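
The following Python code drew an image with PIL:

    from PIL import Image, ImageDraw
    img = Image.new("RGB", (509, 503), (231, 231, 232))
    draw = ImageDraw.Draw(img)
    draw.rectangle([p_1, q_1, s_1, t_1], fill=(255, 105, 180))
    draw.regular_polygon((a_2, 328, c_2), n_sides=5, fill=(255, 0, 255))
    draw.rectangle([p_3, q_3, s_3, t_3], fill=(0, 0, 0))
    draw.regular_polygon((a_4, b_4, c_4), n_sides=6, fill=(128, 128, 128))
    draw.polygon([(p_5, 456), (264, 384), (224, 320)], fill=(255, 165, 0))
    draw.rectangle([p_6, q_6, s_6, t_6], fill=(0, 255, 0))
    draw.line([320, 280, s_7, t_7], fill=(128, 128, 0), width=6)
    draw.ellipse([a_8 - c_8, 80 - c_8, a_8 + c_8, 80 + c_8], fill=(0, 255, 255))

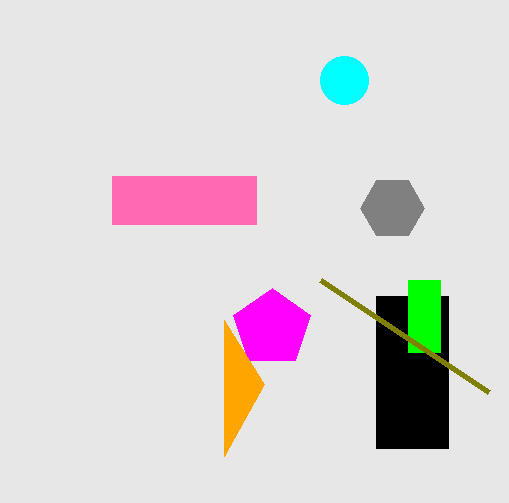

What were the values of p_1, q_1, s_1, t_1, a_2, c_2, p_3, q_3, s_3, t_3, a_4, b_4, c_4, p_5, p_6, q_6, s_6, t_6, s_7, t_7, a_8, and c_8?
p_1 = 112; q_1 = 176; s_1 = 256; t_1 = 224; a_2 = 272; c_2 = 40; p_3 = 376; q_3 = 296; s_3 = 448; t_3 = 448; a_4 = 392; b_4 = 208; c_4 = 32; p_5 = 224; p_6 = 408; q_6 = 280; s_6 = 440; t_6 = 352; s_7 = 488; t_7 = 392; a_8 = 344; c_8 = 24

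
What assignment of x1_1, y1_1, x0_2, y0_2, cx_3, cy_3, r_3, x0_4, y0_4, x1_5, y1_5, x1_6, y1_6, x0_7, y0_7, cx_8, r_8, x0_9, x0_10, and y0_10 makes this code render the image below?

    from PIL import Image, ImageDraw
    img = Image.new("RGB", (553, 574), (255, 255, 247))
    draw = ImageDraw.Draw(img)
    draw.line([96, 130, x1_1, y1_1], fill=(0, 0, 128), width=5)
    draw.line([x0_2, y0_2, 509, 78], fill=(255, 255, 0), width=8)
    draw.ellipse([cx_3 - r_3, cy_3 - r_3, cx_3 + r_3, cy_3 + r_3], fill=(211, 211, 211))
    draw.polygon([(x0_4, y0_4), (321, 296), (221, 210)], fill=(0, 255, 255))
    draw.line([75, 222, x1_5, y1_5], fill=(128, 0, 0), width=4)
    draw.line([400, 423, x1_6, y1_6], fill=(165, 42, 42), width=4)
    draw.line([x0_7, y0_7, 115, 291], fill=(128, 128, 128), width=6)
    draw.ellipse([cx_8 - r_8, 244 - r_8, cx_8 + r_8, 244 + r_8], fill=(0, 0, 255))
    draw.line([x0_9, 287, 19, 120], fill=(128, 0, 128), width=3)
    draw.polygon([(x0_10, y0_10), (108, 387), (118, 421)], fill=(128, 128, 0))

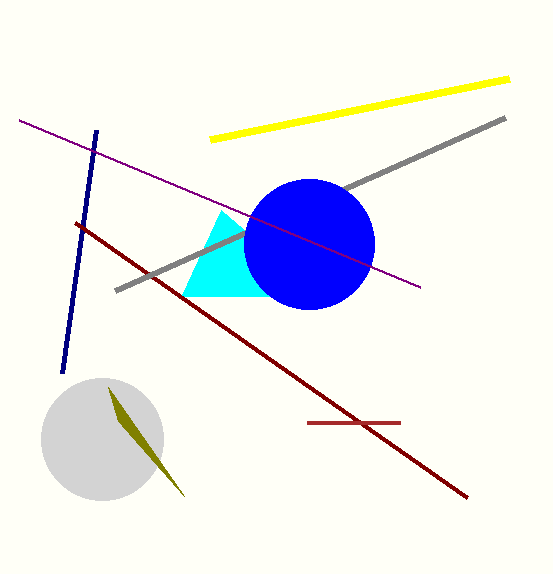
x1_1 = 62; y1_1 = 373; x0_2 = 210; y0_2 = 139; cx_3 = 102; cy_3 = 439; r_3 = 61; x0_4 = 181; y0_4 = 297; x1_5 = 467; y1_5 = 497; x1_6 = 307; y1_6 = 423; x0_7 = 505; y0_7 = 118; cx_8 = 309; r_8 = 65; x0_9 = 420; x0_10 = 184; y0_10 = 496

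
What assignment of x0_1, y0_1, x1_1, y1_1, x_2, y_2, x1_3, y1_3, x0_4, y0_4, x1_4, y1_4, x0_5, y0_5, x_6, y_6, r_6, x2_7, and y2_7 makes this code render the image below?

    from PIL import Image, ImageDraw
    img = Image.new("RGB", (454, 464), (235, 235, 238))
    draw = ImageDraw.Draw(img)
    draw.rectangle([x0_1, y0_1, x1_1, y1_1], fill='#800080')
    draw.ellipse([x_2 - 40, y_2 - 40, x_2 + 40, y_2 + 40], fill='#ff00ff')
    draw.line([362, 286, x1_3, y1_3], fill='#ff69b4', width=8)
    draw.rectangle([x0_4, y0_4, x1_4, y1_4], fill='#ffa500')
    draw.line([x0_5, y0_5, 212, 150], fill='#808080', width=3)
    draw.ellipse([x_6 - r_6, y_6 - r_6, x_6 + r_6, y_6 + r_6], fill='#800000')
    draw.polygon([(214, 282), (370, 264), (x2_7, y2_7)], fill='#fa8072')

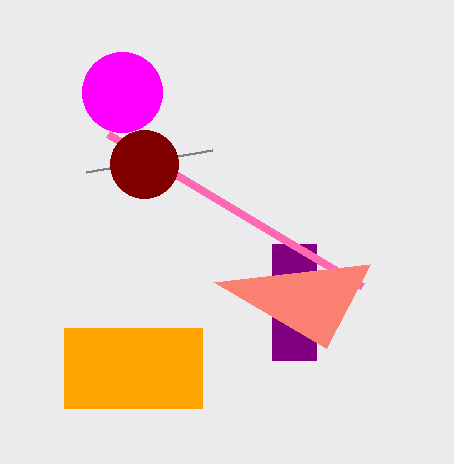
x0_1 = 272, y0_1 = 244, x1_1 = 316, y1_1 = 360, x_2 = 122, y_2 = 92, x1_3 = 108, y1_3 = 134, x0_4 = 64, y0_4 = 328, x1_4 = 202, y1_4 = 408, x0_5 = 86, y0_5 = 172, x_6 = 144, y_6 = 164, r_6 = 34, x2_7 = 326, y2_7 = 348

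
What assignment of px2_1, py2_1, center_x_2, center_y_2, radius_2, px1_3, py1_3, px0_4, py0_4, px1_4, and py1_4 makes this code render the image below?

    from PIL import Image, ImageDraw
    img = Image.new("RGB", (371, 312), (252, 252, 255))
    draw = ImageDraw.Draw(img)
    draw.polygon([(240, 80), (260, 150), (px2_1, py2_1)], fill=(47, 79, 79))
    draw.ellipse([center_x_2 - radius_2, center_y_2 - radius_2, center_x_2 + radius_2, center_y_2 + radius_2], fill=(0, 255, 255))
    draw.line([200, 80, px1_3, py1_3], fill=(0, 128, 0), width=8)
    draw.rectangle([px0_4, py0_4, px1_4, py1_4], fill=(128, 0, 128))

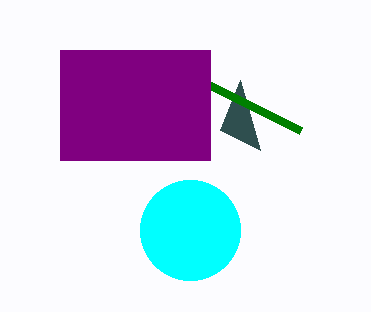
px2_1 = 220, py2_1 = 130, center_x_2 = 190, center_y_2 = 230, radius_2 = 50, px1_3 = 300, py1_3 = 130, px0_4 = 60, py0_4 = 50, px1_4 = 210, py1_4 = 160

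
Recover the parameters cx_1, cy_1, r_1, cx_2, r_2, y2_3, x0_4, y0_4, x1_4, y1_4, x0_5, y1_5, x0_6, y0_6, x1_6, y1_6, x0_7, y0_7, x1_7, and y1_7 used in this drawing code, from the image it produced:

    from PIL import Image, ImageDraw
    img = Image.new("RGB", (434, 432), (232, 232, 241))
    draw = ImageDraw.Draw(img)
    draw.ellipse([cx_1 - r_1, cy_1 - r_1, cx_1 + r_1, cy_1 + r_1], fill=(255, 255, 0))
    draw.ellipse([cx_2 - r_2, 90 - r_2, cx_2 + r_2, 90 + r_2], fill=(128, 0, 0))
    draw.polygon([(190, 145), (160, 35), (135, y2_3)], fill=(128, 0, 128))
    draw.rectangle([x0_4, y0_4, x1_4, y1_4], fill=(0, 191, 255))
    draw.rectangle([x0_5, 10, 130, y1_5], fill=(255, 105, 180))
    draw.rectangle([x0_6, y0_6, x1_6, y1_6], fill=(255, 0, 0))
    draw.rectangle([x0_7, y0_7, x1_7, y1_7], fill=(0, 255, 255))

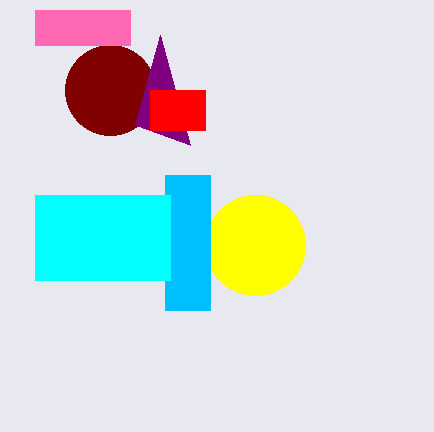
cx_1 = 255
cy_1 = 245
r_1 = 50
cx_2 = 110
r_2 = 45
y2_3 = 125
x0_4 = 165
y0_4 = 175
x1_4 = 210
y1_4 = 310
x0_5 = 35
y1_5 = 45
x0_6 = 150
y0_6 = 90
x1_6 = 205
y1_6 = 130
x0_7 = 35
y0_7 = 195
x1_7 = 170
y1_7 = 280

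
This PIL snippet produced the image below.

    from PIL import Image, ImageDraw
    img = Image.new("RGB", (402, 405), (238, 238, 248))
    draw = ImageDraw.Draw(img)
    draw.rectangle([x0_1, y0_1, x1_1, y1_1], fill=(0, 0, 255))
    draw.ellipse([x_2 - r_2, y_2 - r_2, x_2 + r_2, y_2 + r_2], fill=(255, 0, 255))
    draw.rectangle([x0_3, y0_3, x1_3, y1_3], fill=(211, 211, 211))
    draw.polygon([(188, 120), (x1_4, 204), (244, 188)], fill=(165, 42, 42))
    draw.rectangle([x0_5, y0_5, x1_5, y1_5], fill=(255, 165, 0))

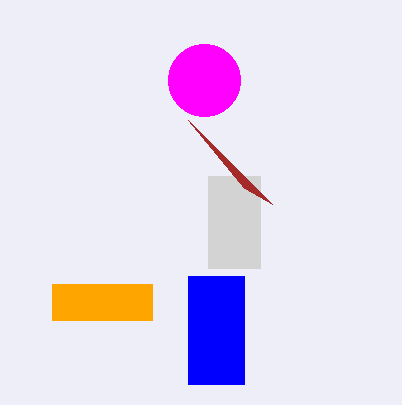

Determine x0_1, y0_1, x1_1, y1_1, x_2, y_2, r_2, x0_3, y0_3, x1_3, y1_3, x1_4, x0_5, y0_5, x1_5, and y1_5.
x0_1 = 188, y0_1 = 276, x1_1 = 244, y1_1 = 384, x_2 = 204, y_2 = 80, r_2 = 36, x0_3 = 208, y0_3 = 176, x1_3 = 260, y1_3 = 268, x1_4 = 272, x0_5 = 52, y0_5 = 284, x1_5 = 152, y1_5 = 320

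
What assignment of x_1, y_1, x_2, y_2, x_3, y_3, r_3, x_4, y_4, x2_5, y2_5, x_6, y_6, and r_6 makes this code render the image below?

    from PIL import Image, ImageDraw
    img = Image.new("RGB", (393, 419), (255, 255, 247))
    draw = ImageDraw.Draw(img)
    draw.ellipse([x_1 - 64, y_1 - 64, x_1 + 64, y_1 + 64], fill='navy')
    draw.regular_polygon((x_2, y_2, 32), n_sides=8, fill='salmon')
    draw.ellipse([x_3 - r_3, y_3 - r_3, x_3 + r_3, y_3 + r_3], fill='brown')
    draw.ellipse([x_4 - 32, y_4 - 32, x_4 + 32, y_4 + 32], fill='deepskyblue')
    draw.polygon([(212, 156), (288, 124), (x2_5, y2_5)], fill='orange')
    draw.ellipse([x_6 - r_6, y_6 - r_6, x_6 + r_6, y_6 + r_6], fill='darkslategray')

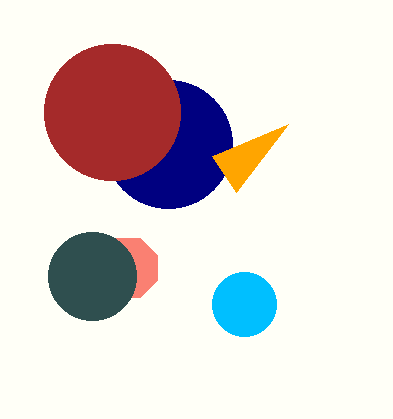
x_1 = 168, y_1 = 144, x_2 = 128, y_2 = 268, x_3 = 112, y_3 = 112, r_3 = 68, x_4 = 244, y_4 = 304, x2_5 = 236, y2_5 = 192, x_6 = 92, y_6 = 276, r_6 = 44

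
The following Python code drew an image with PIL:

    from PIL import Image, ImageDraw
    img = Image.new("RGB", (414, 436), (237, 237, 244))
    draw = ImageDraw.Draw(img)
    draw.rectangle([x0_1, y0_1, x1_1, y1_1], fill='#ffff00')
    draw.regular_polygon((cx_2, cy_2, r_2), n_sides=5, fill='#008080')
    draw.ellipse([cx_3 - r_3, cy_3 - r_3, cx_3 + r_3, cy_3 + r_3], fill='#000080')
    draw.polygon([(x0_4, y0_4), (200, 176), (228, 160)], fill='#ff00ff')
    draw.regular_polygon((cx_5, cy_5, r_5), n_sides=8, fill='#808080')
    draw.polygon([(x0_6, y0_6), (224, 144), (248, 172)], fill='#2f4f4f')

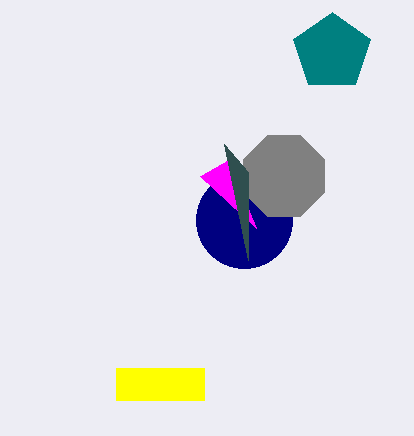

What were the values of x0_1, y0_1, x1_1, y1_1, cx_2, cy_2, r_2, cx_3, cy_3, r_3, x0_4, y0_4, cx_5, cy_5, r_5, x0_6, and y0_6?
x0_1 = 116; y0_1 = 368; x1_1 = 204; y1_1 = 400; cx_2 = 332; cy_2 = 52; r_2 = 40; cx_3 = 244; cy_3 = 220; r_3 = 48; x0_4 = 256; y0_4 = 228; cx_5 = 284; cy_5 = 176; r_5 = 44; x0_6 = 248; y0_6 = 260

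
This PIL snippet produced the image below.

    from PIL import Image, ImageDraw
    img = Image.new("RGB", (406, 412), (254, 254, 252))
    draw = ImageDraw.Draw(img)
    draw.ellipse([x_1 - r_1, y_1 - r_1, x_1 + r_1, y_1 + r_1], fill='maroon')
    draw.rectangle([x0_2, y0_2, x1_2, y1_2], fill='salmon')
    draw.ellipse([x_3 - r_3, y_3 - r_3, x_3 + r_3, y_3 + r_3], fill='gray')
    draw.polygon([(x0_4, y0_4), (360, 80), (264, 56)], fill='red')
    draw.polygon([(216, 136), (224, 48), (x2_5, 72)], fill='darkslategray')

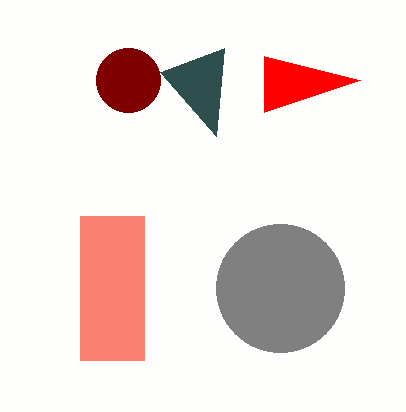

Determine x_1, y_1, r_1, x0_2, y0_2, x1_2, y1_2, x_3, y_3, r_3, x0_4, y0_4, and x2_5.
x_1 = 128
y_1 = 80
r_1 = 32
x0_2 = 80
y0_2 = 216
x1_2 = 144
y1_2 = 360
x_3 = 280
y_3 = 288
r_3 = 64
x0_4 = 264
y0_4 = 112
x2_5 = 160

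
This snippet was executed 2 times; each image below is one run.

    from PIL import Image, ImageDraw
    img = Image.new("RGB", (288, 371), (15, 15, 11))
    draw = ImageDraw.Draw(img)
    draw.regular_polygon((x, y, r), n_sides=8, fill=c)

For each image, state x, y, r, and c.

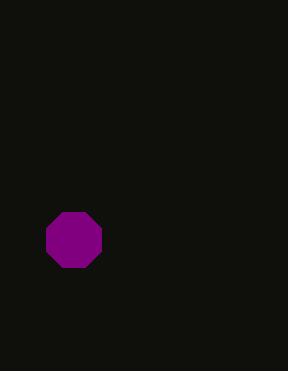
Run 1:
x = 74; y = 240; r = 30; c = 'purple'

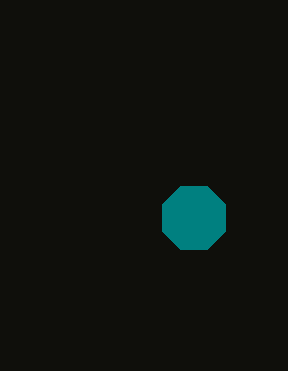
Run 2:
x = 194; y = 218; r = 34; c = 'teal'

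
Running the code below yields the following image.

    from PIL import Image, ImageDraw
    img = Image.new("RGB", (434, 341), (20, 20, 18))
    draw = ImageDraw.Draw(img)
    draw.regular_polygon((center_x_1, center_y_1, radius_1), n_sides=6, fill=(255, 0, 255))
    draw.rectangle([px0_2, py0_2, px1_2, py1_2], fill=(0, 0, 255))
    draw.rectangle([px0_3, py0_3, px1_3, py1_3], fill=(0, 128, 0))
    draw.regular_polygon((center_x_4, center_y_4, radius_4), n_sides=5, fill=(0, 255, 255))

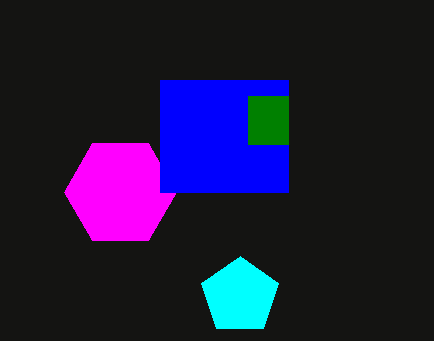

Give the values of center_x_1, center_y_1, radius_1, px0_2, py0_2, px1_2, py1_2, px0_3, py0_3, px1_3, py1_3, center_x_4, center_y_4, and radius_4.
center_x_1 = 120; center_y_1 = 192; radius_1 = 56; px0_2 = 160; py0_2 = 80; px1_2 = 288; py1_2 = 192; px0_3 = 248; py0_3 = 96; px1_3 = 288; py1_3 = 144; center_x_4 = 240; center_y_4 = 296; radius_4 = 40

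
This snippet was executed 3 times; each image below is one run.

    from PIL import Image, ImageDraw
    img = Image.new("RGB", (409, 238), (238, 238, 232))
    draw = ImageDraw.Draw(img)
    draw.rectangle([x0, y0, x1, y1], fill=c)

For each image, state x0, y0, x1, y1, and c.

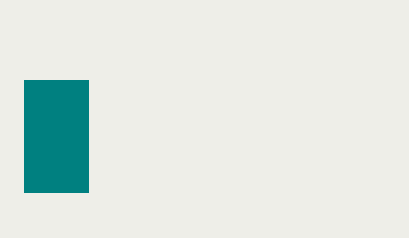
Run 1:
x0 = 24, y0 = 80, x1 = 88, y1 = 192, c = 'teal'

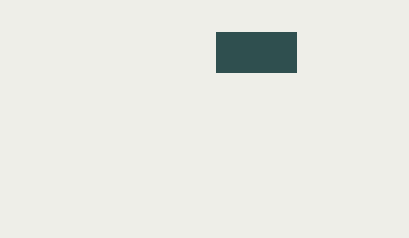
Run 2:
x0 = 216
y0 = 32
x1 = 296
y1 = 72
c = 'darkslategray'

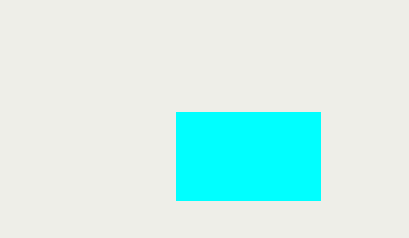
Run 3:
x0 = 176; y0 = 112; x1 = 320; y1 = 200; c = 'cyan'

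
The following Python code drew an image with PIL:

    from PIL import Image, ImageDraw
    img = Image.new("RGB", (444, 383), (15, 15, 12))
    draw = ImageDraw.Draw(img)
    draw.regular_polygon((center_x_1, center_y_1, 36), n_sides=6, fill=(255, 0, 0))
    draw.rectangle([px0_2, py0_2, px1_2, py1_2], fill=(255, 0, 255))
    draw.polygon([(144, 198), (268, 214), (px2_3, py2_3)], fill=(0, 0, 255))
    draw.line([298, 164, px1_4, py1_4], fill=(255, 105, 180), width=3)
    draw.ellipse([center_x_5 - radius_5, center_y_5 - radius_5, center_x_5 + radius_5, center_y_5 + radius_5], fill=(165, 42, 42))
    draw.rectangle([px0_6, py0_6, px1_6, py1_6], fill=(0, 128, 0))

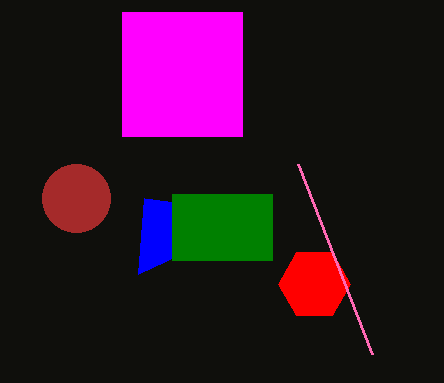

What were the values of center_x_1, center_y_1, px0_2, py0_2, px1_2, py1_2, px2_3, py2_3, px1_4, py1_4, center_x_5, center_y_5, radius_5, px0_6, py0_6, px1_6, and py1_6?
center_x_1 = 314, center_y_1 = 284, px0_2 = 122, py0_2 = 12, px1_2 = 242, py1_2 = 136, px2_3 = 138, py2_3 = 274, px1_4 = 372, py1_4 = 354, center_x_5 = 76, center_y_5 = 198, radius_5 = 34, px0_6 = 172, py0_6 = 194, px1_6 = 272, py1_6 = 260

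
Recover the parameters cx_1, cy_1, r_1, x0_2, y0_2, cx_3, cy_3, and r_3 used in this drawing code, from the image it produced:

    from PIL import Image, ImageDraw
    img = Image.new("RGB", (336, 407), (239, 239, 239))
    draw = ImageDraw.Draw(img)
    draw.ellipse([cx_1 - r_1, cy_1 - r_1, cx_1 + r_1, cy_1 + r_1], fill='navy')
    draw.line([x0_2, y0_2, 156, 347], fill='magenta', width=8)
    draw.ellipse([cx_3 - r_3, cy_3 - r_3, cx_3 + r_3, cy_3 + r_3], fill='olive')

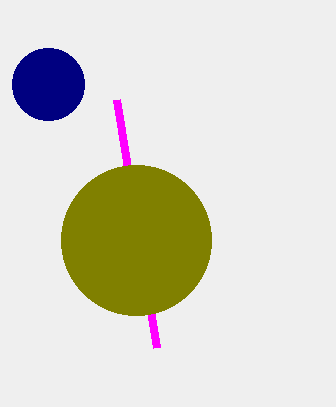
cx_1 = 48, cy_1 = 84, r_1 = 36, x0_2 = 116, y0_2 = 99, cx_3 = 136, cy_3 = 240, r_3 = 75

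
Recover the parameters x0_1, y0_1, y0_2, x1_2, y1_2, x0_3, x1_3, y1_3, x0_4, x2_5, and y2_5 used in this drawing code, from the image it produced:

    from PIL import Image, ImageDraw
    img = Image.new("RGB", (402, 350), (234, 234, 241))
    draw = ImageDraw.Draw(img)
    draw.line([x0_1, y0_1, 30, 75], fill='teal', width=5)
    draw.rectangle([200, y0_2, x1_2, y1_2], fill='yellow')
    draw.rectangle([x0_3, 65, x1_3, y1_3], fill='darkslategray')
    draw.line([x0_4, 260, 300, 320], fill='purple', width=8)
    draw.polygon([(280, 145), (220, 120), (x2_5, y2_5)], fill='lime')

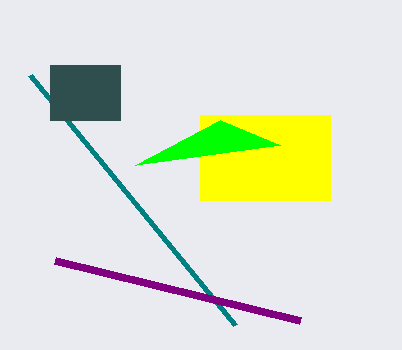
x0_1 = 235
y0_1 = 325
y0_2 = 115
x1_2 = 330
y1_2 = 200
x0_3 = 50
x1_3 = 120
y1_3 = 120
x0_4 = 55
x2_5 = 135
y2_5 = 165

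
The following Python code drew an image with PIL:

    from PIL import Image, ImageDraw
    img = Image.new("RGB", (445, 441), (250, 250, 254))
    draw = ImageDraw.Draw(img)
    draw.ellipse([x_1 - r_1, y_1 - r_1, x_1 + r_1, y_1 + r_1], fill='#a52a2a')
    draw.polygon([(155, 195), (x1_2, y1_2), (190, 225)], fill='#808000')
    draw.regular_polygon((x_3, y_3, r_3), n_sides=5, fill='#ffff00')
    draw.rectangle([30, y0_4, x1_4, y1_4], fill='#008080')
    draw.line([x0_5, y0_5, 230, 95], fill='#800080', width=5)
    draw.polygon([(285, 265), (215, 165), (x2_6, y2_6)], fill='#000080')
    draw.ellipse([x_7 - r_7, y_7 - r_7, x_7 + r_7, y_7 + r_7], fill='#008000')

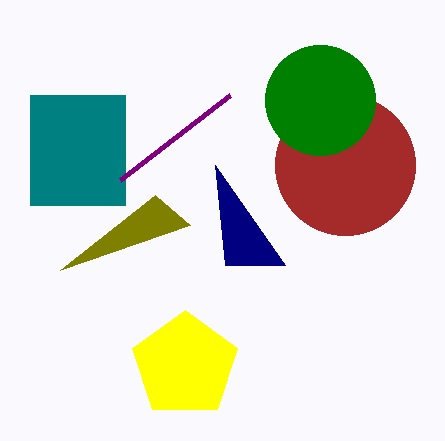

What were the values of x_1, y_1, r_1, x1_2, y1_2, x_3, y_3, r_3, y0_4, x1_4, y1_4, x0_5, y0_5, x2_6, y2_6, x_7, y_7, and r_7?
x_1 = 345
y_1 = 165
r_1 = 70
x1_2 = 60
y1_2 = 270
x_3 = 185
y_3 = 365
r_3 = 55
y0_4 = 95
x1_4 = 125
y1_4 = 205
x0_5 = 120
y0_5 = 180
x2_6 = 225
y2_6 = 265
x_7 = 320
y_7 = 100
r_7 = 55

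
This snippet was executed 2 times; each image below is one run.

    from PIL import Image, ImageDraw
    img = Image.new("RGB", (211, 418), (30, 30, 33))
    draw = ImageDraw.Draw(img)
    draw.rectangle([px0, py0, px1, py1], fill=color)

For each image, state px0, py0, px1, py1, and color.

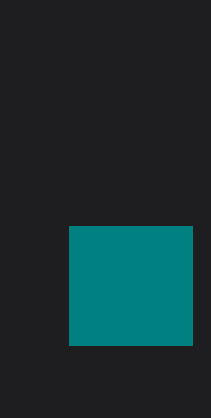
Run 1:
px0 = 69
py0 = 226
px1 = 192
py1 = 345
color = 'teal'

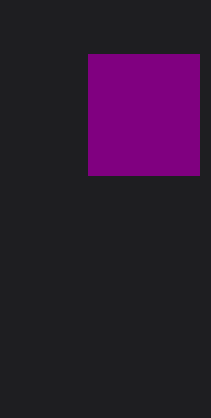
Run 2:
px0 = 88; py0 = 54; px1 = 199; py1 = 175; color = 'purple'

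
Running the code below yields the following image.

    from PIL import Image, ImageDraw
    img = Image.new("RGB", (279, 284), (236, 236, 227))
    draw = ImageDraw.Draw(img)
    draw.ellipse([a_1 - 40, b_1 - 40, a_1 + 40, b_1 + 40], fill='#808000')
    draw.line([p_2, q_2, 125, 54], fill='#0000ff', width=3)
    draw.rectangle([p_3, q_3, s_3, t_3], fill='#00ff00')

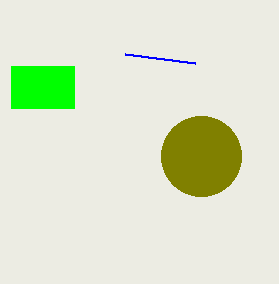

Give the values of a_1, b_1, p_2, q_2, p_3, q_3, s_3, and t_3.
a_1 = 201
b_1 = 156
p_2 = 195
q_2 = 63
p_3 = 11
q_3 = 66
s_3 = 74
t_3 = 108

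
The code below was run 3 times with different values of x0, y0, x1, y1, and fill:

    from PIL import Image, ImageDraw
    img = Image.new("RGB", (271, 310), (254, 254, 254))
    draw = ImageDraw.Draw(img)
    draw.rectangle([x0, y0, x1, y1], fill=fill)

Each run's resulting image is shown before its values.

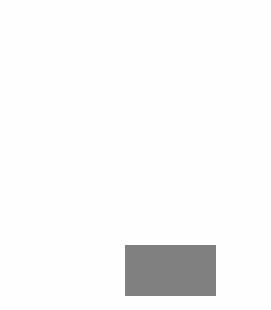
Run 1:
x0 = 125; y0 = 245; x1 = 215; y1 = 295; fill = 'gray'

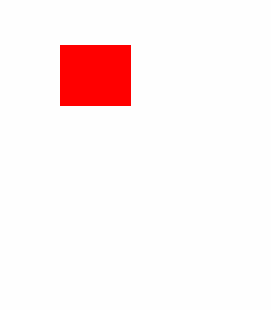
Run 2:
x0 = 60
y0 = 45
x1 = 130
y1 = 105
fill = 'red'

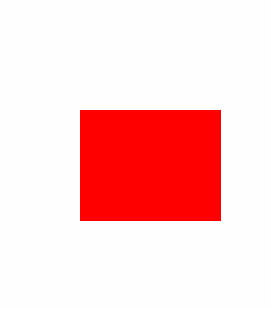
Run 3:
x0 = 80; y0 = 110; x1 = 220; y1 = 220; fill = 'red'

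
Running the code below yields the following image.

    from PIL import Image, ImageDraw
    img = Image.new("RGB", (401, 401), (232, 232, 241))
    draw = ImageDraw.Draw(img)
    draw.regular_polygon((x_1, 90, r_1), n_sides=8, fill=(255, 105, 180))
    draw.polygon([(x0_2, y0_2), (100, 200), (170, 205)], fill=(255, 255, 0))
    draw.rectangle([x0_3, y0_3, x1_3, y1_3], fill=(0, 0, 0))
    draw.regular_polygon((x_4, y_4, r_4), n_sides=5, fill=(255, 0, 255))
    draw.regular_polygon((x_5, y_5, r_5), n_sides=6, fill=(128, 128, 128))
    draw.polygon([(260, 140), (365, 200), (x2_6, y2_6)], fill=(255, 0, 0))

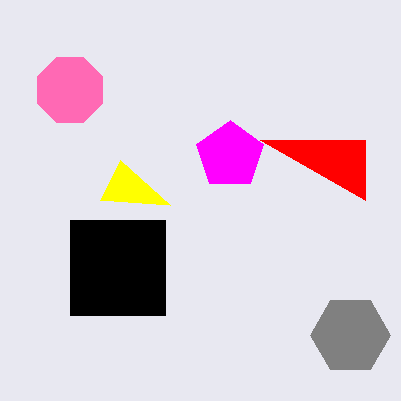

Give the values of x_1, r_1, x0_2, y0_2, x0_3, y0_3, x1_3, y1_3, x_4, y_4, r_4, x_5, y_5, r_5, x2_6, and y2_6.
x_1 = 70, r_1 = 35, x0_2 = 120, y0_2 = 160, x0_3 = 70, y0_3 = 220, x1_3 = 165, y1_3 = 315, x_4 = 230, y_4 = 155, r_4 = 35, x_5 = 350, y_5 = 335, r_5 = 40, x2_6 = 365, y2_6 = 140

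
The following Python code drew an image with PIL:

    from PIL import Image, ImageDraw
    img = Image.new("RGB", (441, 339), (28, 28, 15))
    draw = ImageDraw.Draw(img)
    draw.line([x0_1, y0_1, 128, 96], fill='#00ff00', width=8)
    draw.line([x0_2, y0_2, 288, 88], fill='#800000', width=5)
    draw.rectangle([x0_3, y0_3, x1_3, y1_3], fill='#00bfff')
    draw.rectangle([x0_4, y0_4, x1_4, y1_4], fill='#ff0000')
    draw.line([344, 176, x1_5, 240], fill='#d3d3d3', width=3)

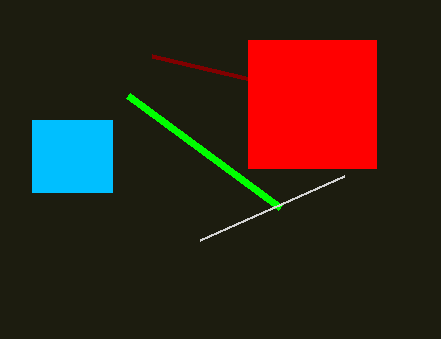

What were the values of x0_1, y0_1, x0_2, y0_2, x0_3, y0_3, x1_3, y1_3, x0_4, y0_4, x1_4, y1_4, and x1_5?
x0_1 = 280, y0_1 = 208, x0_2 = 152, y0_2 = 56, x0_3 = 32, y0_3 = 120, x1_3 = 112, y1_3 = 192, x0_4 = 248, y0_4 = 40, x1_4 = 376, y1_4 = 168, x1_5 = 200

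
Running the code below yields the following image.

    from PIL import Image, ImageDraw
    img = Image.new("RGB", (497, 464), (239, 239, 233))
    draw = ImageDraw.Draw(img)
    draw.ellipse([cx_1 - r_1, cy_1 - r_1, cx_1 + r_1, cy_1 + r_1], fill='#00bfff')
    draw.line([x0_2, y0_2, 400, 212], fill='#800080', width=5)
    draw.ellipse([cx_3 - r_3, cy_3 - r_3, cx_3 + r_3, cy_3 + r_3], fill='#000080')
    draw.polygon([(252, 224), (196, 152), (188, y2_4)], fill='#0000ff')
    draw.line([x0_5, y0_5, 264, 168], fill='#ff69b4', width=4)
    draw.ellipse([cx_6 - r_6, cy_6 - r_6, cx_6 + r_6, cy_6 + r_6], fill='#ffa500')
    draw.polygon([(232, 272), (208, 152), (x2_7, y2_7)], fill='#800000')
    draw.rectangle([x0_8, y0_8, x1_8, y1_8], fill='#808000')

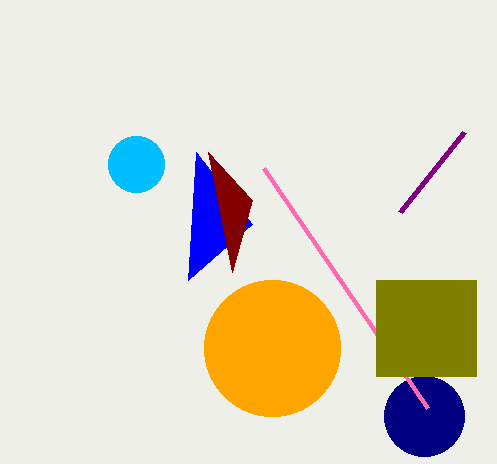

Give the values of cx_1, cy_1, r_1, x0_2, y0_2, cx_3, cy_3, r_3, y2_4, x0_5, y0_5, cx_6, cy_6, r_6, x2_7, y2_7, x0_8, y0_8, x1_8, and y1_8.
cx_1 = 136
cy_1 = 164
r_1 = 28
x0_2 = 464
y0_2 = 132
cx_3 = 424
cy_3 = 416
r_3 = 40
y2_4 = 280
x0_5 = 428
y0_5 = 408
cx_6 = 272
cy_6 = 348
r_6 = 68
x2_7 = 252
y2_7 = 200
x0_8 = 376
y0_8 = 280
x1_8 = 476
y1_8 = 376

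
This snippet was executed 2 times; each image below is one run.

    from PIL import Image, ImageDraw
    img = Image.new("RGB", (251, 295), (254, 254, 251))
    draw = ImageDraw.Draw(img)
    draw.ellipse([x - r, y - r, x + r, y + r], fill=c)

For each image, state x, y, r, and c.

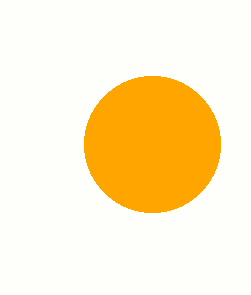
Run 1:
x = 152
y = 144
r = 68
c = 'orange'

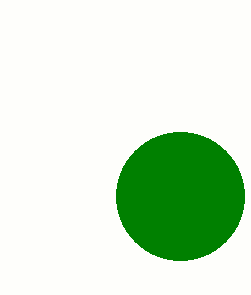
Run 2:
x = 180, y = 196, r = 64, c = 'green'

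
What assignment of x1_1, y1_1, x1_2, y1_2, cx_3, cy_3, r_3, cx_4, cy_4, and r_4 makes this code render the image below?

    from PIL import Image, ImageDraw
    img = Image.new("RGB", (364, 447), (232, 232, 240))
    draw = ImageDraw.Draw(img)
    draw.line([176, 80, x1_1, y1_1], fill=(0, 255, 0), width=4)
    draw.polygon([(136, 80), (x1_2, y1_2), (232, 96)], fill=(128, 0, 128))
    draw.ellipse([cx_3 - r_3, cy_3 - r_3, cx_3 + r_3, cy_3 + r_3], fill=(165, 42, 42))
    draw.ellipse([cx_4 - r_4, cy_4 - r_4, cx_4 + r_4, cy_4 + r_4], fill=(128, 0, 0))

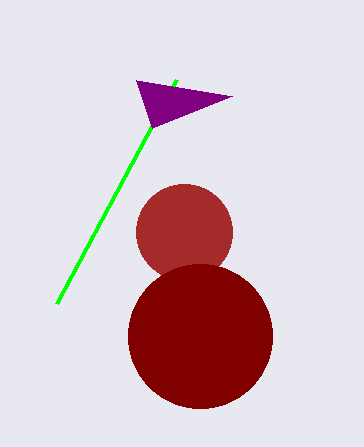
x1_1 = 56; y1_1 = 304; x1_2 = 152; y1_2 = 128; cx_3 = 184; cy_3 = 232; r_3 = 48; cx_4 = 200; cy_4 = 336; r_4 = 72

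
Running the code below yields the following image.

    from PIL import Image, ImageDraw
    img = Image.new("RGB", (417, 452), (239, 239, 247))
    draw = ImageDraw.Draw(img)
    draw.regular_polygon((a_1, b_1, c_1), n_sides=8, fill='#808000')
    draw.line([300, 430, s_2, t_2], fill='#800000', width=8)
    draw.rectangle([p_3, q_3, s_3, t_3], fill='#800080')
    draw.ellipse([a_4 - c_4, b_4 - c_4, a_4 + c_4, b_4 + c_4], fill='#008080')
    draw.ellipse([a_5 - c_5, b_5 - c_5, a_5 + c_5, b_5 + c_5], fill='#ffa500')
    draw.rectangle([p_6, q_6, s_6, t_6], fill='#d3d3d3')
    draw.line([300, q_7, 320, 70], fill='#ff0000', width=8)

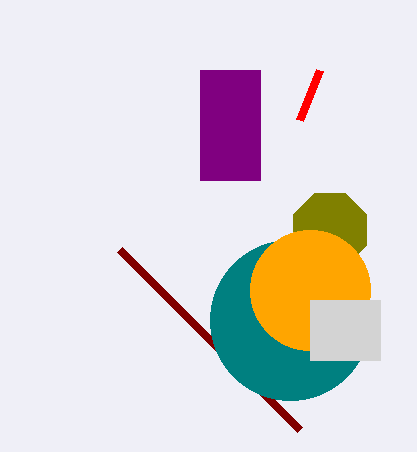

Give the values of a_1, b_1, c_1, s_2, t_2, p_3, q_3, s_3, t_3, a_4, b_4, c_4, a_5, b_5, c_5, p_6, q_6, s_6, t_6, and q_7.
a_1 = 330; b_1 = 230; c_1 = 40; s_2 = 120; t_2 = 250; p_3 = 200; q_3 = 70; s_3 = 260; t_3 = 180; a_4 = 290; b_4 = 320; c_4 = 80; a_5 = 310; b_5 = 290; c_5 = 60; p_6 = 310; q_6 = 300; s_6 = 380; t_6 = 360; q_7 = 120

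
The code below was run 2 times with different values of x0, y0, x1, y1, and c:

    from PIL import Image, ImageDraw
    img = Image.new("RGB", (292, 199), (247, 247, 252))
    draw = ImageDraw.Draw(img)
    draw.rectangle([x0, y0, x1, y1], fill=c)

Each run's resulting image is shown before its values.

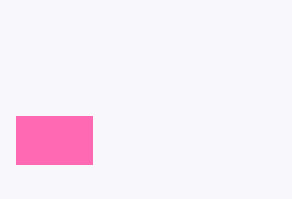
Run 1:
x0 = 16
y0 = 116
x1 = 92
y1 = 164
c = 'hotpink'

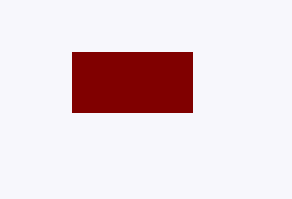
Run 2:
x0 = 72, y0 = 52, x1 = 192, y1 = 112, c = 'maroon'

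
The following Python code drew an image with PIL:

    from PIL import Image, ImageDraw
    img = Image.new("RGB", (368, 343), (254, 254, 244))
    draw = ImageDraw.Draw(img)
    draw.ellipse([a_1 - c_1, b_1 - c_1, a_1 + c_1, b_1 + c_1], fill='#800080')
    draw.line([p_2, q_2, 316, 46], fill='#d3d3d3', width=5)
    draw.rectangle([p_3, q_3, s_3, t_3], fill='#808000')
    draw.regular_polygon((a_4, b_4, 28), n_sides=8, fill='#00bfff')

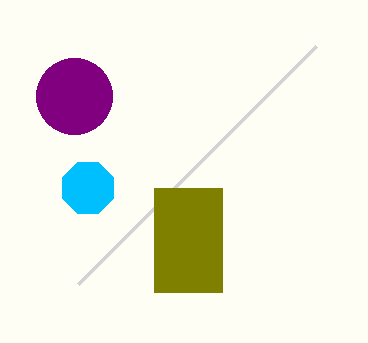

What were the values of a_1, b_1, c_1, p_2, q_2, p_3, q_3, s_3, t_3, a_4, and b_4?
a_1 = 74; b_1 = 96; c_1 = 38; p_2 = 78; q_2 = 284; p_3 = 154; q_3 = 188; s_3 = 222; t_3 = 292; a_4 = 88; b_4 = 188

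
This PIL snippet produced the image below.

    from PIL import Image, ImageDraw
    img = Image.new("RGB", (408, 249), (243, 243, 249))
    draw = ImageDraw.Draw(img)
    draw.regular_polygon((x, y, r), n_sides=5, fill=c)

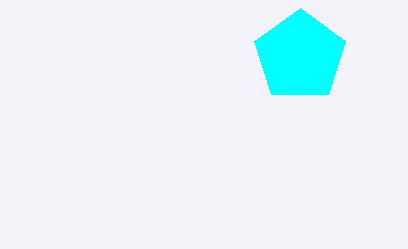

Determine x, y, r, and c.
x = 300
y = 56
r = 48
c = 'cyan'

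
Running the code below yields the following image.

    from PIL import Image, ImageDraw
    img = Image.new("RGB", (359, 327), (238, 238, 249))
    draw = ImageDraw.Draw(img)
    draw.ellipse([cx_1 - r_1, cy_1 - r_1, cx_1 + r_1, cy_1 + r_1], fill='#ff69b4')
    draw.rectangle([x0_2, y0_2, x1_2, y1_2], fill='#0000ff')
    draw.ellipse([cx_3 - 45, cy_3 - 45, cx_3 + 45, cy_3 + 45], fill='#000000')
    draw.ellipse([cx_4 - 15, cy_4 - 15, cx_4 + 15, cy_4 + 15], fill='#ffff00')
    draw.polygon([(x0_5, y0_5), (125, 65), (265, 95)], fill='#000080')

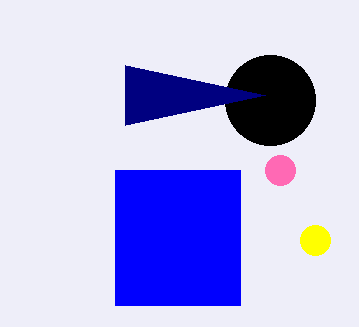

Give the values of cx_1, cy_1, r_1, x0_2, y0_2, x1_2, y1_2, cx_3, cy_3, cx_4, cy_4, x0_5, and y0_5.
cx_1 = 280; cy_1 = 170; r_1 = 15; x0_2 = 115; y0_2 = 170; x1_2 = 240; y1_2 = 305; cx_3 = 270; cy_3 = 100; cx_4 = 315; cy_4 = 240; x0_5 = 125; y0_5 = 125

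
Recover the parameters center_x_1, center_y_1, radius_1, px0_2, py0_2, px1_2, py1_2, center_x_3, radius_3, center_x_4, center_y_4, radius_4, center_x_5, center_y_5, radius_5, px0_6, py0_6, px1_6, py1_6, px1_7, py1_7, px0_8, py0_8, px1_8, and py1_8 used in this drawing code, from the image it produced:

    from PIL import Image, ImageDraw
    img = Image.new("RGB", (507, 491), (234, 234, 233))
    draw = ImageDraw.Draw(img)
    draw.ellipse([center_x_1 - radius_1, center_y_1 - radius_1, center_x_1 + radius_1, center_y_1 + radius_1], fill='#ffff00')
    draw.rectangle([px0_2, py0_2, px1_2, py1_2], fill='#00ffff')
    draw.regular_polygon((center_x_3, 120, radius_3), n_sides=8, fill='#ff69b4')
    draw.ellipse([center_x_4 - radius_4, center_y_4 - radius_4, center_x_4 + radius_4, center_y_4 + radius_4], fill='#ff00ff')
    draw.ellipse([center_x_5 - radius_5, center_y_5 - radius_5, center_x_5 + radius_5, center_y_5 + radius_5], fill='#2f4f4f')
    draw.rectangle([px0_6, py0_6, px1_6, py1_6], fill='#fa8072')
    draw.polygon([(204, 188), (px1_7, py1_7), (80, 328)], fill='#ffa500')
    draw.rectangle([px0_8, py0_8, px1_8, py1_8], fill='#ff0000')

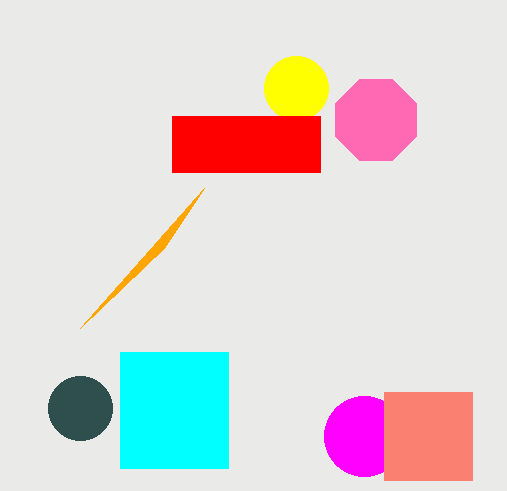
center_x_1 = 296
center_y_1 = 88
radius_1 = 32
px0_2 = 120
py0_2 = 352
px1_2 = 228
py1_2 = 468
center_x_3 = 376
radius_3 = 44
center_x_4 = 364
center_y_4 = 436
radius_4 = 40
center_x_5 = 80
center_y_5 = 408
radius_5 = 32
px0_6 = 384
py0_6 = 392
px1_6 = 472
py1_6 = 480
px1_7 = 164
py1_7 = 248
px0_8 = 172
py0_8 = 116
px1_8 = 320
py1_8 = 172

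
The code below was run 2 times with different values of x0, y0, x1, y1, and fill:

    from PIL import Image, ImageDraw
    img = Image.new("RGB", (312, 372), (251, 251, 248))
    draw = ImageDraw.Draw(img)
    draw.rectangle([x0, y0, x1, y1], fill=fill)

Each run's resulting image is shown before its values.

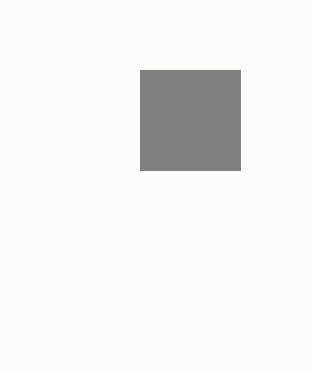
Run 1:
x0 = 140, y0 = 70, x1 = 240, y1 = 170, fill = 'gray'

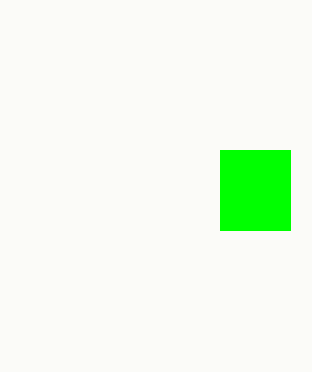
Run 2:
x0 = 220, y0 = 150, x1 = 290, y1 = 230, fill = 'lime'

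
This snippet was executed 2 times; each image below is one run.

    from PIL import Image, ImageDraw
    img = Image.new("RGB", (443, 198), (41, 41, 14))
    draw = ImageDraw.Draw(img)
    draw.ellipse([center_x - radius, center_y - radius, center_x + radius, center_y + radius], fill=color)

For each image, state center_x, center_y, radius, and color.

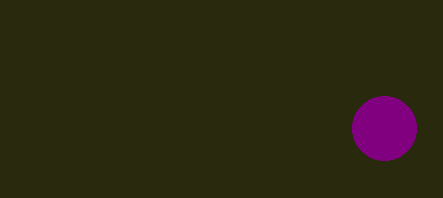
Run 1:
center_x = 384, center_y = 128, radius = 32, color = 'purple'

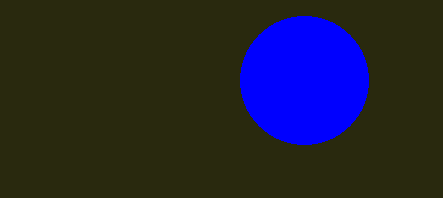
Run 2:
center_x = 304, center_y = 80, radius = 64, color = 'blue'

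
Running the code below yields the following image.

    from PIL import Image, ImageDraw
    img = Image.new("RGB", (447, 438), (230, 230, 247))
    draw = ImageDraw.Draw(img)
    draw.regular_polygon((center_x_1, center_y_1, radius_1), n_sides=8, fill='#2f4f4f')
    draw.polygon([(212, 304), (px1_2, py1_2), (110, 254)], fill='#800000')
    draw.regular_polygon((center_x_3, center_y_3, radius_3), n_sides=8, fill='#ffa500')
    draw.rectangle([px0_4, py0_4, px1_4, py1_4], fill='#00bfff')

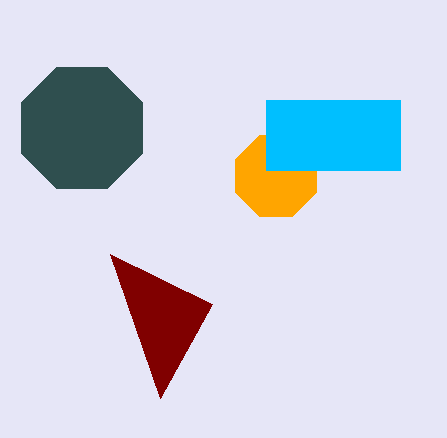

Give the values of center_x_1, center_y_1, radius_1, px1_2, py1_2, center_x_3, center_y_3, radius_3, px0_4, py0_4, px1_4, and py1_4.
center_x_1 = 82, center_y_1 = 128, radius_1 = 66, px1_2 = 160, py1_2 = 398, center_x_3 = 276, center_y_3 = 176, radius_3 = 44, px0_4 = 266, py0_4 = 100, px1_4 = 400, py1_4 = 170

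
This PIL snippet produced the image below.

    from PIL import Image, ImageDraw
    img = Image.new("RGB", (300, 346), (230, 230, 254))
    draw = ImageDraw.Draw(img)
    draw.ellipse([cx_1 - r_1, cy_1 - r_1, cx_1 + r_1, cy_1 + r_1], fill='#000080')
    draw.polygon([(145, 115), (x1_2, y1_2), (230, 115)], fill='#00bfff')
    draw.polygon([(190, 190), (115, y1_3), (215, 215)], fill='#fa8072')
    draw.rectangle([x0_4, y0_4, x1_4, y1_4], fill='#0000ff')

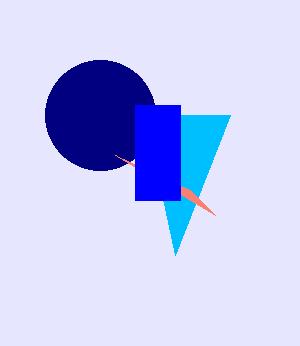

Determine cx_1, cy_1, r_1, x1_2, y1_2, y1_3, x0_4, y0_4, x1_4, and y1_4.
cx_1 = 100; cy_1 = 115; r_1 = 55; x1_2 = 175; y1_2 = 255; y1_3 = 155; x0_4 = 135; y0_4 = 105; x1_4 = 180; y1_4 = 200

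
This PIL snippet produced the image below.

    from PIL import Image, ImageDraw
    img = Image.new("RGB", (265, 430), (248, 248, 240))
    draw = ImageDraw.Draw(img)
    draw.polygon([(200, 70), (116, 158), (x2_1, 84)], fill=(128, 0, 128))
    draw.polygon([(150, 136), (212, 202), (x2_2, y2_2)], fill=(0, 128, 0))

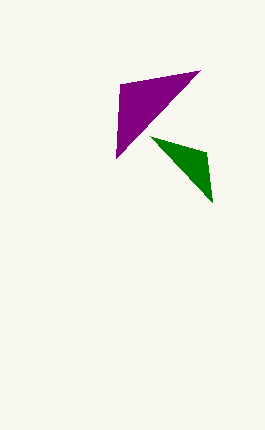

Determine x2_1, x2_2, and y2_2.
x2_1 = 120, x2_2 = 206, y2_2 = 152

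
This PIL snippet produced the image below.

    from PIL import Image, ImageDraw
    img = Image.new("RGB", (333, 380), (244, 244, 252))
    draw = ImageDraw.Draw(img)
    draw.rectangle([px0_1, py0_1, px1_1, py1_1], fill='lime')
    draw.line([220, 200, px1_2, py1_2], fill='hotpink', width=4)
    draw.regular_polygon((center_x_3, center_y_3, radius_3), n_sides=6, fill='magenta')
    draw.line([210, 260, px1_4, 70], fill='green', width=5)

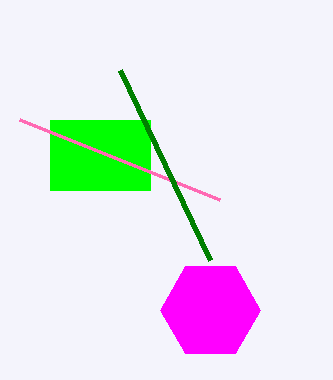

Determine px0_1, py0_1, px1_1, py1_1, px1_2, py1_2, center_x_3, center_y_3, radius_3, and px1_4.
px0_1 = 50, py0_1 = 120, px1_1 = 150, py1_1 = 190, px1_2 = 20, py1_2 = 120, center_x_3 = 210, center_y_3 = 310, radius_3 = 50, px1_4 = 120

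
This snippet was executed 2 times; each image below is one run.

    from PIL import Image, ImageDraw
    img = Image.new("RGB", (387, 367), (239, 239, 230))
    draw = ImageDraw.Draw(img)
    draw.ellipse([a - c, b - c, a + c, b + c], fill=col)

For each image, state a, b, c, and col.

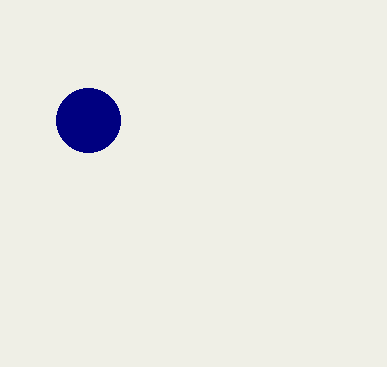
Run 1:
a = 88
b = 120
c = 32
col = 'navy'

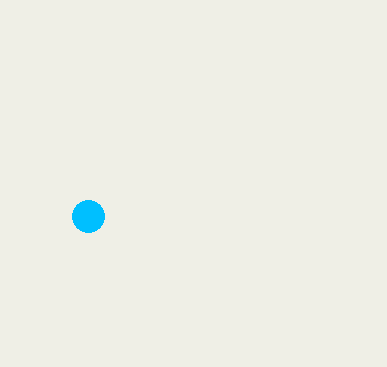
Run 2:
a = 88, b = 216, c = 16, col = 'deepskyblue'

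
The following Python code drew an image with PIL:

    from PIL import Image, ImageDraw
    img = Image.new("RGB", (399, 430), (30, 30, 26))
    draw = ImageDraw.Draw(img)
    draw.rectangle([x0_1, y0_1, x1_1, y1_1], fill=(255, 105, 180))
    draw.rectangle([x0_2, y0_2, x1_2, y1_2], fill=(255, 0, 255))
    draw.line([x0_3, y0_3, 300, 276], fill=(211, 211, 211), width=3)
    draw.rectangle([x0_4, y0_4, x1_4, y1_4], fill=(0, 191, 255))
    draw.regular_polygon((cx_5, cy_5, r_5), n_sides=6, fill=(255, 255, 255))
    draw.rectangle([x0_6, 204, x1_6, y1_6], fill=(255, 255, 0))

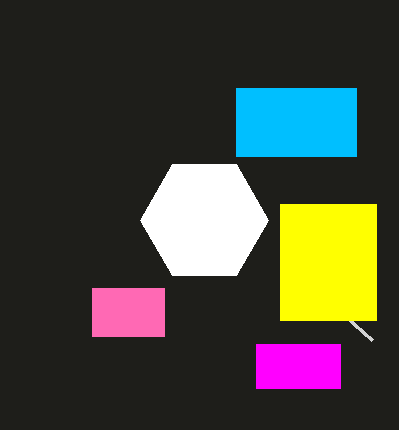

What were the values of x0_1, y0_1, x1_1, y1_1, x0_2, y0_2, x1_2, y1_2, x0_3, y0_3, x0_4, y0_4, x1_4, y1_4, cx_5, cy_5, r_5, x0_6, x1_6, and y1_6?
x0_1 = 92, y0_1 = 288, x1_1 = 164, y1_1 = 336, x0_2 = 256, y0_2 = 344, x1_2 = 340, y1_2 = 388, x0_3 = 372, y0_3 = 340, x0_4 = 236, y0_4 = 88, x1_4 = 356, y1_4 = 156, cx_5 = 204, cy_5 = 220, r_5 = 64, x0_6 = 280, x1_6 = 376, y1_6 = 320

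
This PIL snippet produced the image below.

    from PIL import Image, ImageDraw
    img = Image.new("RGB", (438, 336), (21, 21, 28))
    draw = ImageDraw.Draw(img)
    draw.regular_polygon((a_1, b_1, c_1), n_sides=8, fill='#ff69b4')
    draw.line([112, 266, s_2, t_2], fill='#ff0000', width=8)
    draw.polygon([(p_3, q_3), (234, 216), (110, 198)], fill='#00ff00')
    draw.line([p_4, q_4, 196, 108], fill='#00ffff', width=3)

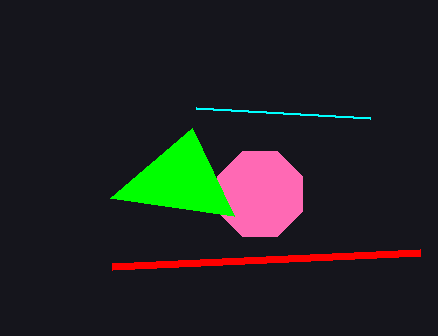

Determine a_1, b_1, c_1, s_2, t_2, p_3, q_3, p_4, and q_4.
a_1 = 260; b_1 = 194; c_1 = 46; s_2 = 420; t_2 = 252; p_3 = 192; q_3 = 128; p_4 = 370; q_4 = 118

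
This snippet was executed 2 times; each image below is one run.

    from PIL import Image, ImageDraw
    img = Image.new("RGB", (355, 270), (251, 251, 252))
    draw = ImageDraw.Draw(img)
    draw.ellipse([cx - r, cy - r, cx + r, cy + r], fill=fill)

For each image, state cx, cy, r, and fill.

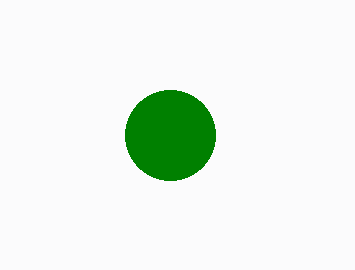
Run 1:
cx = 170, cy = 135, r = 45, fill = 'green'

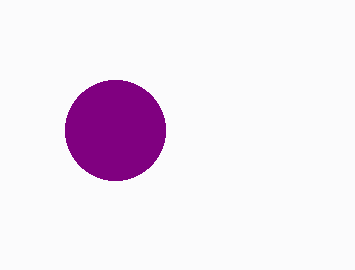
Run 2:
cx = 115; cy = 130; r = 50; fill = 'purple'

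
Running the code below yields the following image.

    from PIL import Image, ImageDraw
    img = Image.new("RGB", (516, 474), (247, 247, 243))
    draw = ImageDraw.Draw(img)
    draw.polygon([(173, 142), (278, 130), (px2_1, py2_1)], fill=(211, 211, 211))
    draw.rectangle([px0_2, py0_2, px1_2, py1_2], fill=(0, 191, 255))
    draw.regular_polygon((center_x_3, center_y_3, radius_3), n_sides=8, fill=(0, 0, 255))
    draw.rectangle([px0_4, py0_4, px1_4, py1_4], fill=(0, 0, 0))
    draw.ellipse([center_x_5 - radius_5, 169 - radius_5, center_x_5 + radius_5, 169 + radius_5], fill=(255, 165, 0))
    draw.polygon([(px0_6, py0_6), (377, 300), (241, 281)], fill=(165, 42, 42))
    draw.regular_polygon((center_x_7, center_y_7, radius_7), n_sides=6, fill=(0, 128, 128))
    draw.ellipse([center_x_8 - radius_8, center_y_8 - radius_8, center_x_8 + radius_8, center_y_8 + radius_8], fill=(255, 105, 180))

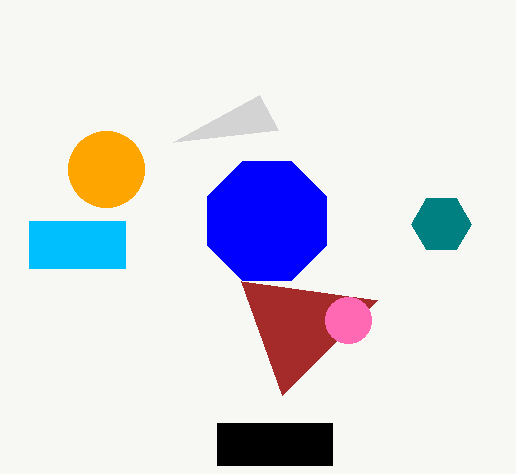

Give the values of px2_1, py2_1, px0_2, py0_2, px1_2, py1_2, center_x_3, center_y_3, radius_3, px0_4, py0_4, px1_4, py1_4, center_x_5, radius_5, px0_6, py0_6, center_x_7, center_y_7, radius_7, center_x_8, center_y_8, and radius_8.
px2_1 = 259
py2_1 = 95
px0_2 = 29
py0_2 = 221
px1_2 = 125
py1_2 = 268
center_x_3 = 267
center_y_3 = 221
radius_3 = 64
px0_4 = 217
py0_4 = 423
px1_4 = 332
py1_4 = 465
center_x_5 = 106
radius_5 = 38
px0_6 = 282
py0_6 = 395
center_x_7 = 441
center_y_7 = 224
radius_7 = 30
center_x_8 = 348
center_y_8 = 320
radius_8 = 23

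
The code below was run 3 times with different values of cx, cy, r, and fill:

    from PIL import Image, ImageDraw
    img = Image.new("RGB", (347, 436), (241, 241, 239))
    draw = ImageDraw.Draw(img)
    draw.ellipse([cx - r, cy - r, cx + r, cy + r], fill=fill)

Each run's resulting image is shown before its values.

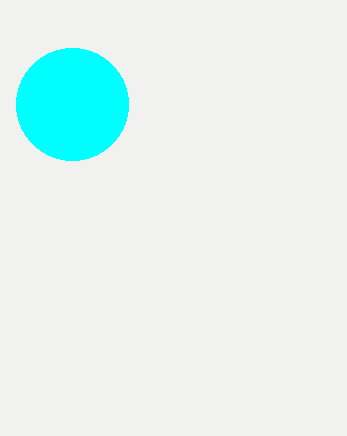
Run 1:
cx = 72; cy = 104; r = 56; fill = 'cyan'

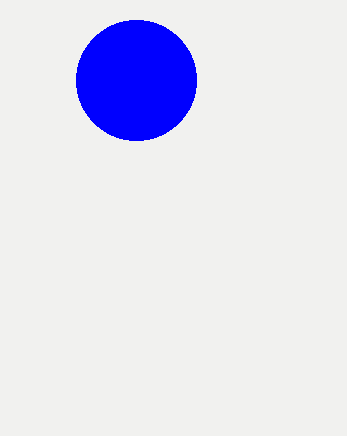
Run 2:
cx = 136
cy = 80
r = 60
fill = 'blue'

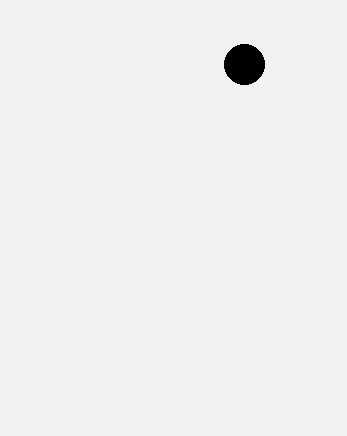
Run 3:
cx = 244, cy = 64, r = 20, fill = 'black'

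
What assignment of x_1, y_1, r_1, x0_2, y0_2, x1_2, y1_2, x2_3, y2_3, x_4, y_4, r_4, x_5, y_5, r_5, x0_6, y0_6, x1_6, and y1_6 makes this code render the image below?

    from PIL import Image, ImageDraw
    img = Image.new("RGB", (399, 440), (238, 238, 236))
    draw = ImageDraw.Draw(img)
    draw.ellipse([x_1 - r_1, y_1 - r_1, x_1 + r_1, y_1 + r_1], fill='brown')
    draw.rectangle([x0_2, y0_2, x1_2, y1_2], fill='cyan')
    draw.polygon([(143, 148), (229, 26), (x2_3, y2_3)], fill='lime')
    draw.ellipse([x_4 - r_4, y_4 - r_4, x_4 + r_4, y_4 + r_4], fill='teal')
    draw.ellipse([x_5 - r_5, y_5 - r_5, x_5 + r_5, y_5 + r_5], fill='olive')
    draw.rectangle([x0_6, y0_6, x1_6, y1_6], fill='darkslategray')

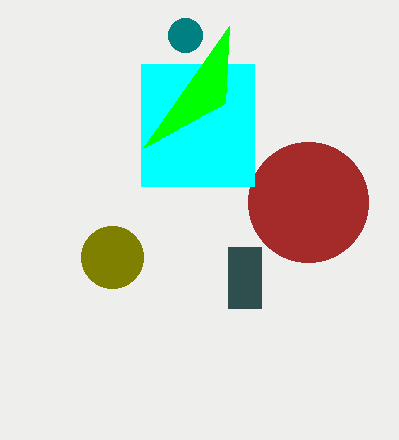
x_1 = 308; y_1 = 202; r_1 = 60; x0_2 = 141; y0_2 = 64; x1_2 = 254; y1_2 = 186; x2_3 = 225; y2_3 = 103; x_4 = 185; y_4 = 35; r_4 = 17; x_5 = 112; y_5 = 257; r_5 = 31; x0_6 = 228; y0_6 = 247; x1_6 = 261; y1_6 = 308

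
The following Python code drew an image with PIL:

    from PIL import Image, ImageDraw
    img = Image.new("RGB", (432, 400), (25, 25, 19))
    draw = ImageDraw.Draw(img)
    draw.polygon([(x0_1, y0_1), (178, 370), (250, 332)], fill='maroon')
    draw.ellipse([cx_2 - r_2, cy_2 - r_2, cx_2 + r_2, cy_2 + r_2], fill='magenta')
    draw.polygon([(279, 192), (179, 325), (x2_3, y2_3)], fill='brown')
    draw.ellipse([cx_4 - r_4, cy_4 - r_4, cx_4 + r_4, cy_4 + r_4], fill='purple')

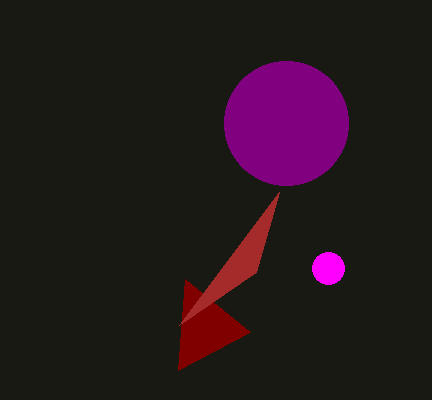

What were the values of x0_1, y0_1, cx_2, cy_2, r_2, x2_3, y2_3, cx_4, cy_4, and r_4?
x0_1 = 185, y0_1 = 279, cx_2 = 328, cy_2 = 268, r_2 = 16, x2_3 = 256, y2_3 = 272, cx_4 = 286, cy_4 = 123, r_4 = 62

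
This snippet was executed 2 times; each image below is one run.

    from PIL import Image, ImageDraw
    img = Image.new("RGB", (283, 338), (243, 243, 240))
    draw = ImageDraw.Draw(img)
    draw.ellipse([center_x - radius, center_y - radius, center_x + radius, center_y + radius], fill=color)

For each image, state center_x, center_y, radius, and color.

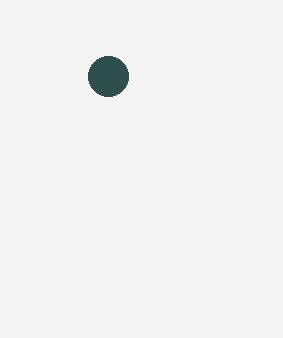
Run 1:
center_x = 108, center_y = 76, radius = 20, color = 'darkslategray'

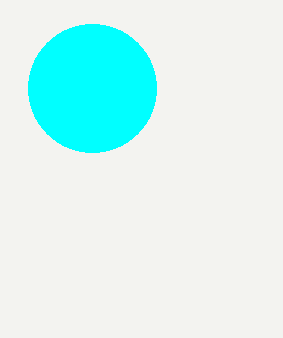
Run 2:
center_x = 92
center_y = 88
radius = 64
color = 'cyan'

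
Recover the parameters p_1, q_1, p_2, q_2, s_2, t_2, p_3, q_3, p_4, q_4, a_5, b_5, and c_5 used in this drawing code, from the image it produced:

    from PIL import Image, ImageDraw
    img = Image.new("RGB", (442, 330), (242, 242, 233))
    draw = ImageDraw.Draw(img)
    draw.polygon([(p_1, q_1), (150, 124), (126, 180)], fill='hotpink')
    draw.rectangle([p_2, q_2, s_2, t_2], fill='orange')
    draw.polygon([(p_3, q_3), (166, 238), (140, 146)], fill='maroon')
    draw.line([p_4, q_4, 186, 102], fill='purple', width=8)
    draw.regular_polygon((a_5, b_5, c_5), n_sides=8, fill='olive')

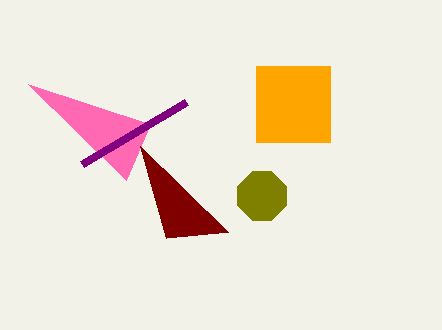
p_1 = 28, q_1 = 84, p_2 = 256, q_2 = 66, s_2 = 330, t_2 = 142, p_3 = 228, q_3 = 232, p_4 = 82, q_4 = 164, a_5 = 262, b_5 = 196, c_5 = 26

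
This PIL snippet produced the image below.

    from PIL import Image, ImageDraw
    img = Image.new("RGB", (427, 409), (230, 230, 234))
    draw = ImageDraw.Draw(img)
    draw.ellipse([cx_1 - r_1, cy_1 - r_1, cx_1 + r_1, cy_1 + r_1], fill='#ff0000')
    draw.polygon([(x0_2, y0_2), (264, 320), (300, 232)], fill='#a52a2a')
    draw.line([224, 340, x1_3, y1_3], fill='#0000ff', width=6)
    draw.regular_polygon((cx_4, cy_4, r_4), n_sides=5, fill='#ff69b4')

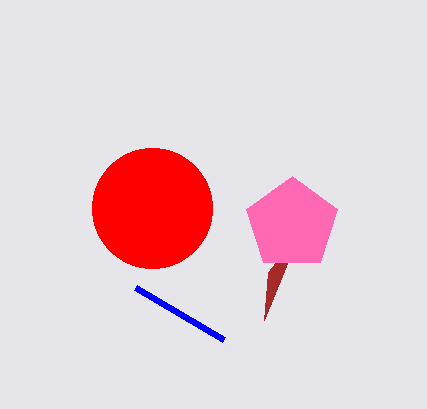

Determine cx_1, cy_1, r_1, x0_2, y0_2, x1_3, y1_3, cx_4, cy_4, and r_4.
cx_1 = 152, cy_1 = 208, r_1 = 60, x0_2 = 268, y0_2 = 272, x1_3 = 136, y1_3 = 288, cx_4 = 292, cy_4 = 224, r_4 = 48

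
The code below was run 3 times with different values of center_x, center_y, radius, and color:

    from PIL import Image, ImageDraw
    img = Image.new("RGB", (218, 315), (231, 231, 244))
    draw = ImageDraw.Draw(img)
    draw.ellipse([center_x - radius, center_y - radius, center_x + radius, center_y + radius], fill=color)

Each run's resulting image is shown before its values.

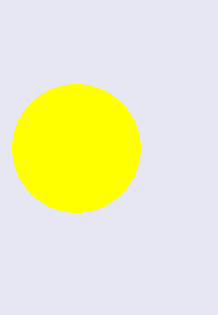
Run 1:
center_x = 76, center_y = 148, radius = 64, color = 'yellow'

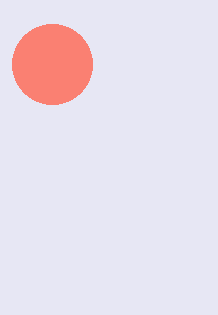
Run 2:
center_x = 52
center_y = 64
radius = 40
color = 'salmon'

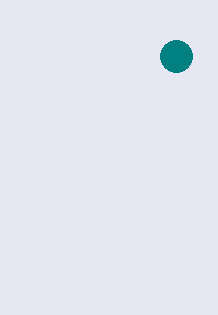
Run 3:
center_x = 176
center_y = 56
radius = 16
color = 'teal'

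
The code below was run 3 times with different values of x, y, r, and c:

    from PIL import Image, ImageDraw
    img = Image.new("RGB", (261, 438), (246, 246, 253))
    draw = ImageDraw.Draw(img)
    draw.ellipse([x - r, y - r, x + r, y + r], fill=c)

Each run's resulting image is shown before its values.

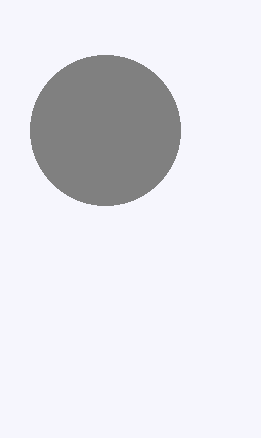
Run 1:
x = 105; y = 130; r = 75; c = 'gray'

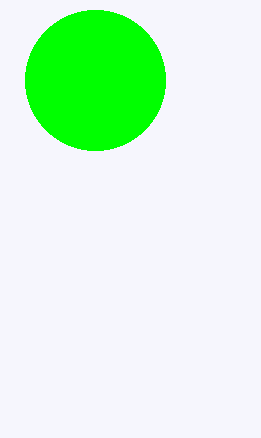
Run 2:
x = 95; y = 80; r = 70; c = 'lime'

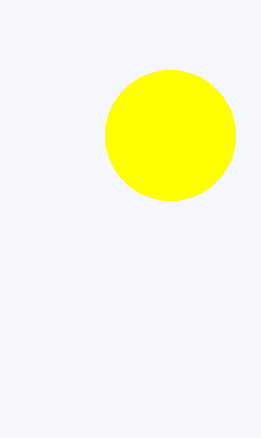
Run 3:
x = 170
y = 135
r = 65
c = 'yellow'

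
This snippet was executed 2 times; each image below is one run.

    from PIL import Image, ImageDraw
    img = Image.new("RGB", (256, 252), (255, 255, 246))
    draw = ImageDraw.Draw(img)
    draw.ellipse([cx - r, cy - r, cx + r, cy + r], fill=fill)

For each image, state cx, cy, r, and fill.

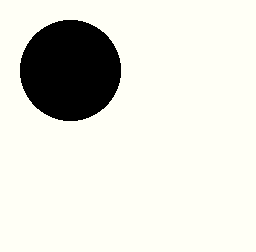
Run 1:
cx = 70, cy = 70, r = 50, fill = 'black'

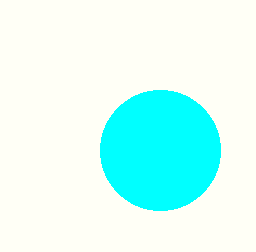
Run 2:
cx = 160, cy = 150, r = 60, fill = 'cyan'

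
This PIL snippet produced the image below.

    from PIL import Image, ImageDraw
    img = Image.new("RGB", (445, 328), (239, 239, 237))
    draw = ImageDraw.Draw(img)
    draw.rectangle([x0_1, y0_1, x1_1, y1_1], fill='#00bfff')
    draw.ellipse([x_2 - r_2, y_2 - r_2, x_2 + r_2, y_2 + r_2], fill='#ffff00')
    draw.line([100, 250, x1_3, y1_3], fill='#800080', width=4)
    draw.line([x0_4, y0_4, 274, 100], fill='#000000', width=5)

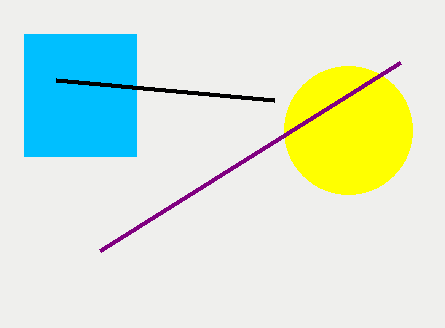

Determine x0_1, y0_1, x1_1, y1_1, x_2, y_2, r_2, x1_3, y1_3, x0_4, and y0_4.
x0_1 = 24; y0_1 = 34; x1_1 = 136; y1_1 = 156; x_2 = 348; y_2 = 130; r_2 = 64; x1_3 = 400; y1_3 = 62; x0_4 = 56; y0_4 = 80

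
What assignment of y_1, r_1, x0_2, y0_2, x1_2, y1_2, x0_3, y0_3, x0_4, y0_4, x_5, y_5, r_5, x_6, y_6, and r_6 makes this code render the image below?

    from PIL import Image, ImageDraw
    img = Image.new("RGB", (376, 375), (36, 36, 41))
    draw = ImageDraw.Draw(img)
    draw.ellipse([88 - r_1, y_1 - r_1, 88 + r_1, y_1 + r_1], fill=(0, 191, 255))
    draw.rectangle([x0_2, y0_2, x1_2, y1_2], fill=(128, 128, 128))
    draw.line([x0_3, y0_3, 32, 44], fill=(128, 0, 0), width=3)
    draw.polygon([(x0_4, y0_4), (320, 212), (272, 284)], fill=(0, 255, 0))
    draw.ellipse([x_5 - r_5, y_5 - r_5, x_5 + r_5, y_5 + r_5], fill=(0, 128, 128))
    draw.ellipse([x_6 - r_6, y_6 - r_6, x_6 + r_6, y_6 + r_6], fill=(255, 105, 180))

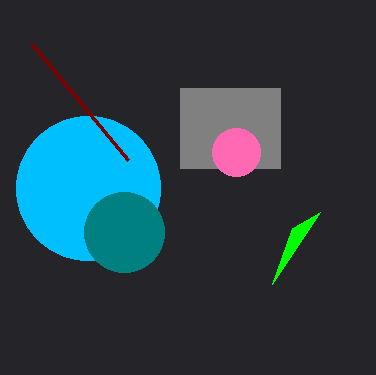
y_1 = 188
r_1 = 72
x0_2 = 180
y0_2 = 88
x1_2 = 280
y1_2 = 168
x0_3 = 128
y0_3 = 160
x0_4 = 292
y0_4 = 228
x_5 = 124
y_5 = 232
r_5 = 40
x_6 = 236
y_6 = 152
r_6 = 24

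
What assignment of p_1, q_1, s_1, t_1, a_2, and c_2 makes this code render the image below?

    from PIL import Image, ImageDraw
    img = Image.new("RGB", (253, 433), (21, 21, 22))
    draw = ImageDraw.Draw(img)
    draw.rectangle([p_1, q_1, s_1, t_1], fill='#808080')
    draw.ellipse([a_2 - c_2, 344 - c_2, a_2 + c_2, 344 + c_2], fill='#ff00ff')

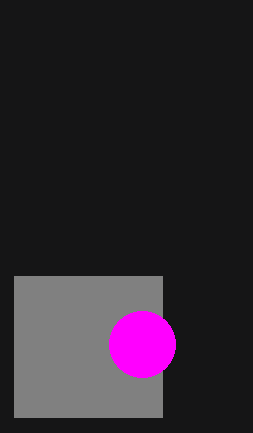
p_1 = 14, q_1 = 276, s_1 = 162, t_1 = 417, a_2 = 142, c_2 = 33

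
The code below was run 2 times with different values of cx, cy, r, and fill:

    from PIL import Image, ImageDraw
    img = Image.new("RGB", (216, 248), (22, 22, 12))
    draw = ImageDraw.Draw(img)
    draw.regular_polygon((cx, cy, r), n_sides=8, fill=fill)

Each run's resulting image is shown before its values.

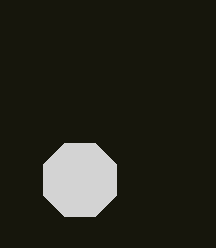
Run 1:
cx = 80; cy = 180; r = 40; fill = 'lightgray'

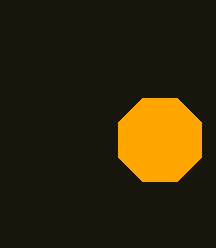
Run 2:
cx = 160; cy = 140; r = 45; fill = 'orange'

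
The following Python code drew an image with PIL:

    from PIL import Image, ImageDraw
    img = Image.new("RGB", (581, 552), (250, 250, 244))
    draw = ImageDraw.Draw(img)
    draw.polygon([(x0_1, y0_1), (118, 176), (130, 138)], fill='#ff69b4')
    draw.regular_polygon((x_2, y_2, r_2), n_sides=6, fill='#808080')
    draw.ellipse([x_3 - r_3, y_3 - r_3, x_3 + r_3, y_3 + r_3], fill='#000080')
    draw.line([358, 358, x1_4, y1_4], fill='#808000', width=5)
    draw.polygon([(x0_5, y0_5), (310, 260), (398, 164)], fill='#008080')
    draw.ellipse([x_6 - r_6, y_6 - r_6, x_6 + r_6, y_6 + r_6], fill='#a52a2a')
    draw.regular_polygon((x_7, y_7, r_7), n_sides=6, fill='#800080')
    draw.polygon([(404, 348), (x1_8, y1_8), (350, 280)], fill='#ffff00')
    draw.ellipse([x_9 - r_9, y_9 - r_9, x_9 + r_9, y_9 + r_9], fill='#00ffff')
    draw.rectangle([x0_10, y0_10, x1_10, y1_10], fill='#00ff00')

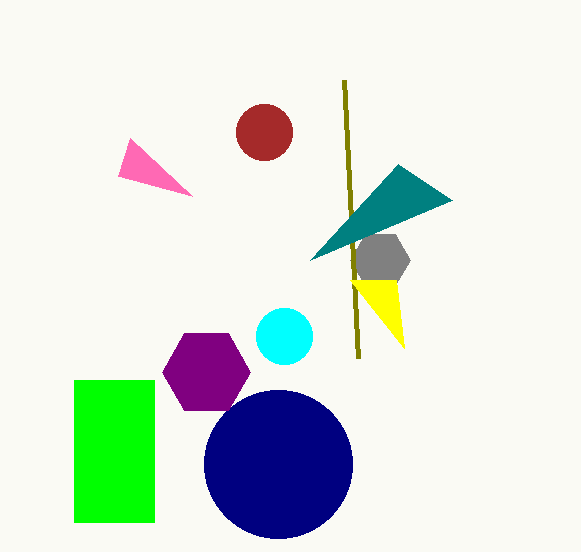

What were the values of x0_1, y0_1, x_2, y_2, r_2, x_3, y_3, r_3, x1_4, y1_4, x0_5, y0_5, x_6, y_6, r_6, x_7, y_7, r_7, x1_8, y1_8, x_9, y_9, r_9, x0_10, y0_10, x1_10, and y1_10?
x0_1 = 192, y0_1 = 196, x_2 = 380, y_2 = 260, r_2 = 30, x_3 = 278, y_3 = 464, r_3 = 74, x1_4 = 344, y1_4 = 80, x0_5 = 452, y0_5 = 200, x_6 = 264, y_6 = 132, r_6 = 28, x_7 = 206, y_7 = 372, r_7 = 44, x1_8 = 396, y1_8 = 280, x_9 = 284, y_9 = 336, r_9 = 28, x0_10 = 74, y0_10 = 380, x1_10 = 154, y1_10 = 522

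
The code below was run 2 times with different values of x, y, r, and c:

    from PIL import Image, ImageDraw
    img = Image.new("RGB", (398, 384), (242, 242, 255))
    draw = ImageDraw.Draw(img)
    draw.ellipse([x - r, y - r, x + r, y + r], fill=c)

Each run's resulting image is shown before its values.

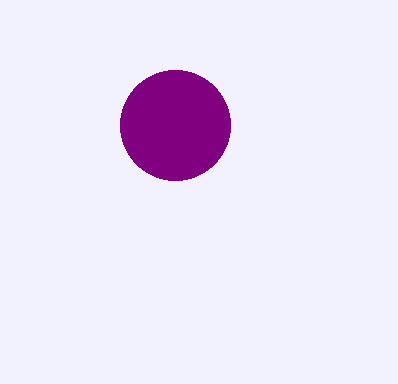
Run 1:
x = 175
y = 125
r = 55
c = 'purple'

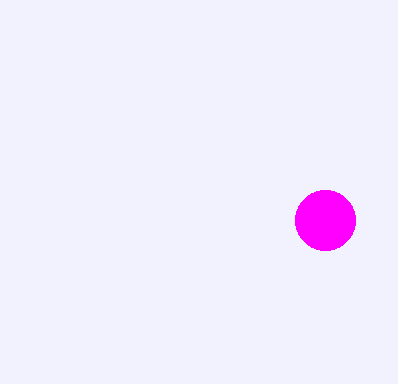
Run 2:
x = 325
y = 220
r = 30
c = 'magenta'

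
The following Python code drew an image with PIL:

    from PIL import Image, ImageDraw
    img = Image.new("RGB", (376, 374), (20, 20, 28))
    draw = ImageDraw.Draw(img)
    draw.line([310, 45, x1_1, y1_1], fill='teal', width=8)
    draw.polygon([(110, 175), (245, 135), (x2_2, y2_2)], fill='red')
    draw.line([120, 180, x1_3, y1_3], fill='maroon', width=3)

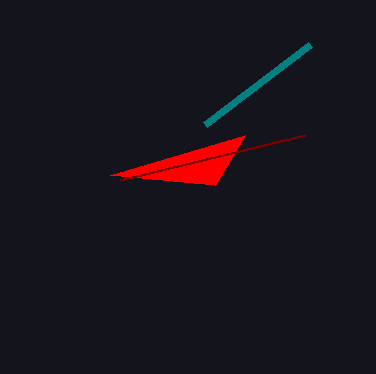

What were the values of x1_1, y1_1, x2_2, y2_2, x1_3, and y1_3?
x1_1 = 205, y1_1 = 125, x2_2 = 215, y2_2 = 185, x1_3 = 305, y1_3 = 135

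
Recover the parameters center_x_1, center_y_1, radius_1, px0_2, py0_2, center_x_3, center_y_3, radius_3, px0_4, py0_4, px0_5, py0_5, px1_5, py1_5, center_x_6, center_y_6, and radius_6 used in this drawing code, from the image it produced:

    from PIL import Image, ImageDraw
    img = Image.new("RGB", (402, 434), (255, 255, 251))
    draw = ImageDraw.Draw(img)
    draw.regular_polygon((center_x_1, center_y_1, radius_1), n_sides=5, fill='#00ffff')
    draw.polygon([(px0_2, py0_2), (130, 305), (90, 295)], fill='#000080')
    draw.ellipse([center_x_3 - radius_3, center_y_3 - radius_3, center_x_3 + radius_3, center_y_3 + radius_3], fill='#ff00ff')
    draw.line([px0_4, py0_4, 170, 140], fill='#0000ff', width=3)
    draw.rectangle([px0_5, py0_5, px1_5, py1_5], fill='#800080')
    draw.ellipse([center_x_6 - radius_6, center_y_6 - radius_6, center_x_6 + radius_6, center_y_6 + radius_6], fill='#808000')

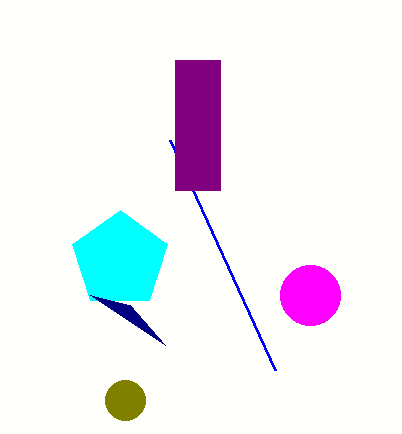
center_x_1 = 120
center_y_1 = 260
radius_1 = 50
px0_2 = 165
py0_2 = 345
center_x_3 = 310
center_y_3 = 295
radius_3 = 30
px0_4 = 275
py0_4 = 370
px0_5 = 175
py0_5 = 60
px1_5 = 220
py1_5 = 190
center_x_6 = 125
center_y_6 = 400
radius_6 = 20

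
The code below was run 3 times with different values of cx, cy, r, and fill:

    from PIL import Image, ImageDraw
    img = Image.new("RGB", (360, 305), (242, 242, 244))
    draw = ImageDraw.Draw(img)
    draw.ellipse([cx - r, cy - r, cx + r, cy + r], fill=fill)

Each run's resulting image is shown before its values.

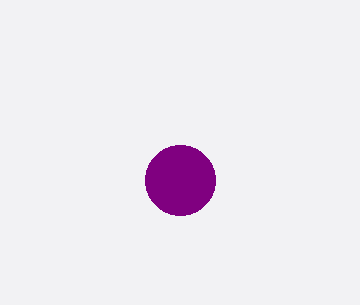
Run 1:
cx = 180; cy = 180; r = 35; fill = 'purple'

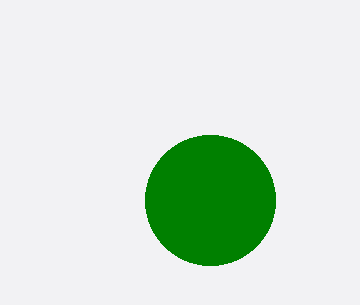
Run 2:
cx = 210
cy = 200
r = 65
fill = 'green'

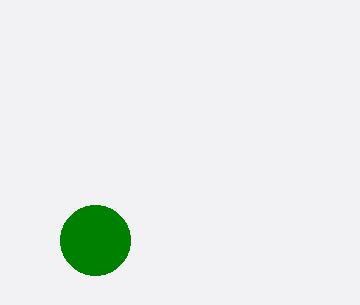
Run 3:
cx = 95
cy = 240
r = 35
fill = 'green'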